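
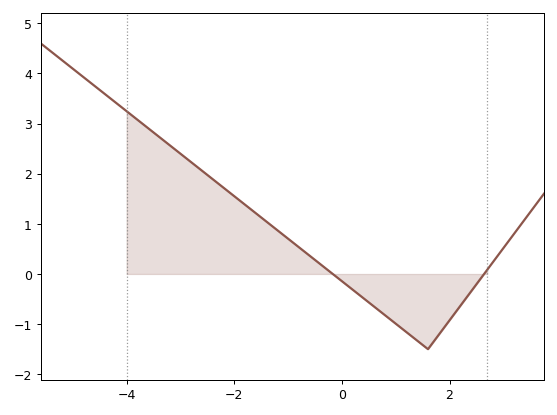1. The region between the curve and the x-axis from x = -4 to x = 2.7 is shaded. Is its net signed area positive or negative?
positive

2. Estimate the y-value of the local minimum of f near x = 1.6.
-1.5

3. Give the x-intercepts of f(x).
-0.17, 2.64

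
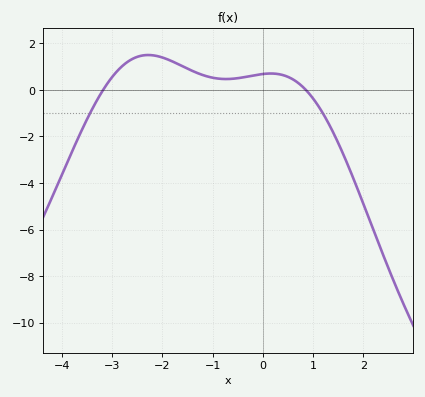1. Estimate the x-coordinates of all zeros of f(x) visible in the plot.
-3.18, 0.853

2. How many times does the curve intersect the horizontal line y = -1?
2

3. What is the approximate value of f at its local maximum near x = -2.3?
1.5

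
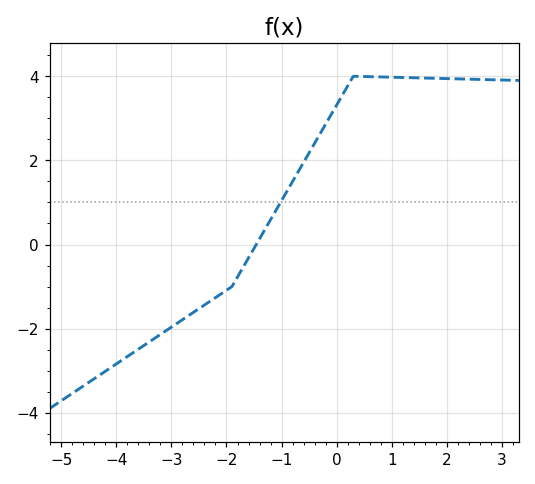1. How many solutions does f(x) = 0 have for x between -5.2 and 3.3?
1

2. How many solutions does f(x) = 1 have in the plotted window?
1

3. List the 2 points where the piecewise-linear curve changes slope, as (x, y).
(-1.9, -1); (0.3, 4)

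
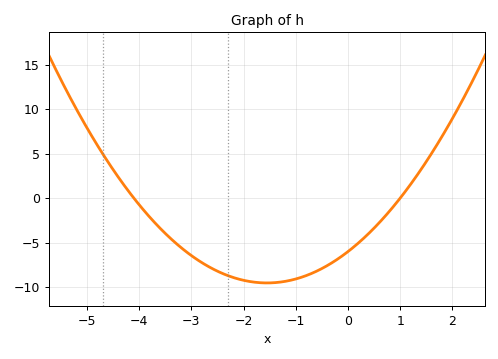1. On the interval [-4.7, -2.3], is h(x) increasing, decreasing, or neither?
decreasing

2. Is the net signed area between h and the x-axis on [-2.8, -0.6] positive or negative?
negative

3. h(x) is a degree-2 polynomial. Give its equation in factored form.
y = 1.47(x + 4.1)(x - 1)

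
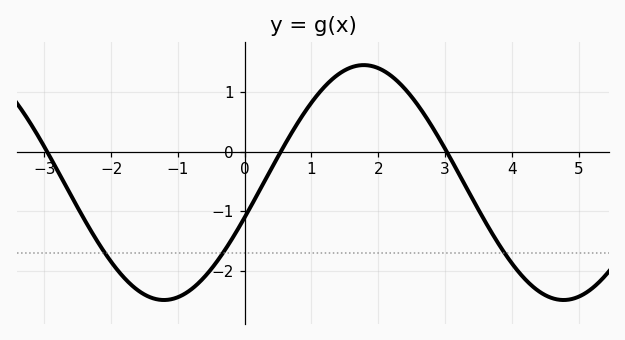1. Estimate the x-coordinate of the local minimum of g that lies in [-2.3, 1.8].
-1.2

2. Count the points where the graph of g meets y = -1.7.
3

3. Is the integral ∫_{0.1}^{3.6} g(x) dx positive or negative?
positive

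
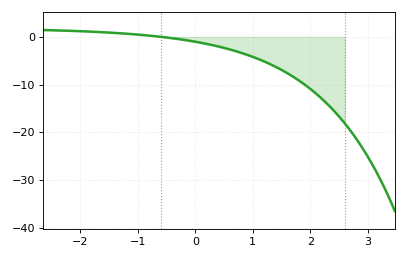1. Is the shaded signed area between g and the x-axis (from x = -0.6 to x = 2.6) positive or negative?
negative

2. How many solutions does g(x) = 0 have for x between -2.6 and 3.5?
1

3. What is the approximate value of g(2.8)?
-21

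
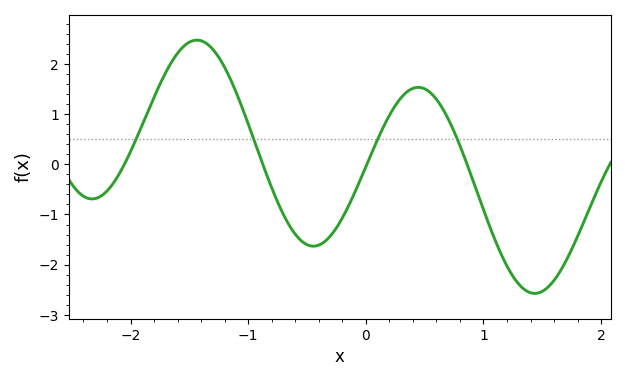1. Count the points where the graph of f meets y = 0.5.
4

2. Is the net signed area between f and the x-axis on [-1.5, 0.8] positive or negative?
positive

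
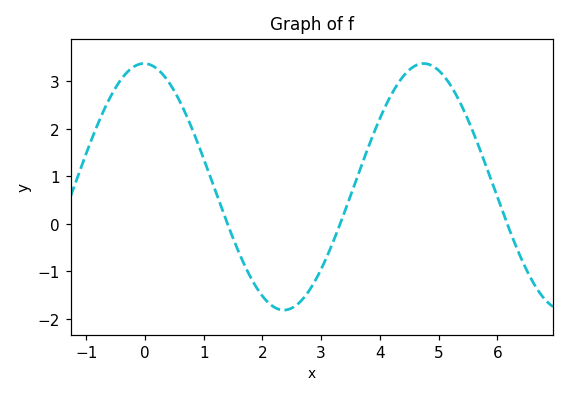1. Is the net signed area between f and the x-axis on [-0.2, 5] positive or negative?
positive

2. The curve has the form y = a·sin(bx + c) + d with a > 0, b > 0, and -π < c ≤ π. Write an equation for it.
y = 2.59sin(1.32x + 1.59) + 0.78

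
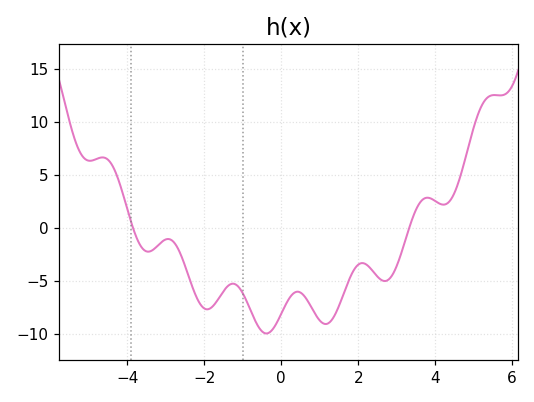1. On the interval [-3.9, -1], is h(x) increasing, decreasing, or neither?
neither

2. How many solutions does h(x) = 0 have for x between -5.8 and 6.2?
2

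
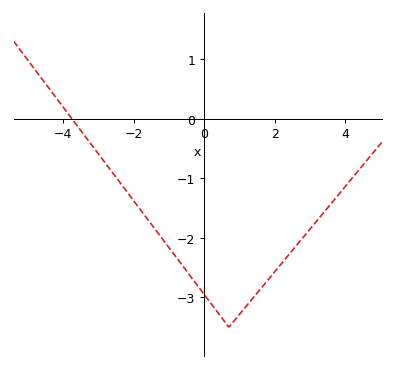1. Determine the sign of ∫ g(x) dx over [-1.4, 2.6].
negative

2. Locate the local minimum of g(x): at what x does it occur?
0.8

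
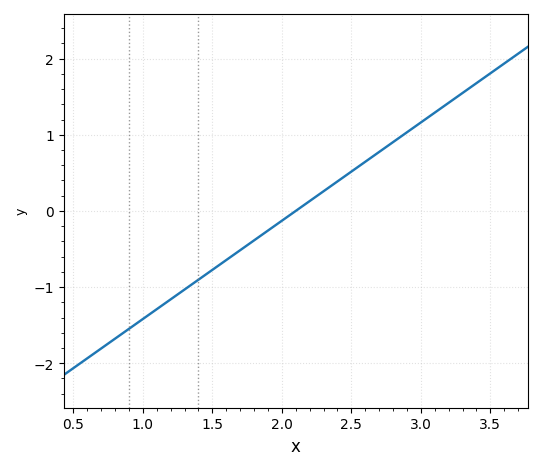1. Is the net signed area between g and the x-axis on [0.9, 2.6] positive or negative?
negative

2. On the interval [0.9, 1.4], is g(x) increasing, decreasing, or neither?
increasing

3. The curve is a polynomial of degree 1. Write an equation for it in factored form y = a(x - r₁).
y = 1.29(x - 2.1)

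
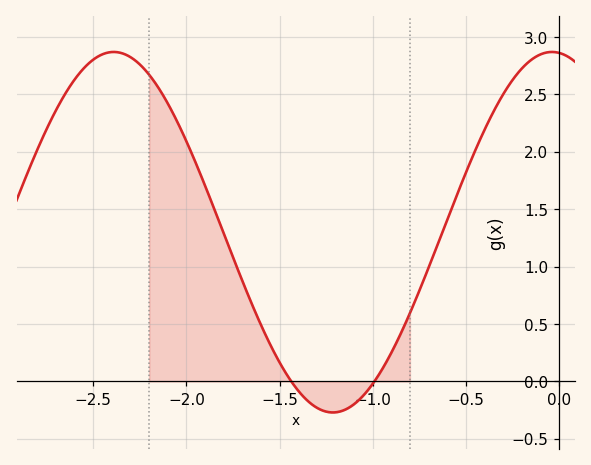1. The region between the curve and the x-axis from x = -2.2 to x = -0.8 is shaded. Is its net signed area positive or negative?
positive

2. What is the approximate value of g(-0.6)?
1.41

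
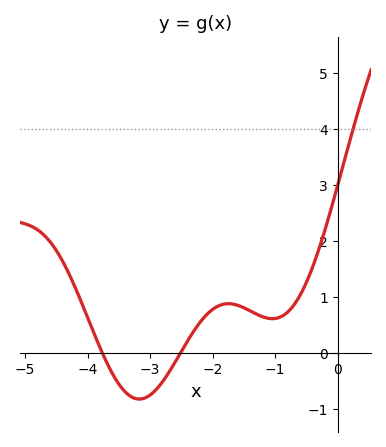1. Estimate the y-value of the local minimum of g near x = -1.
0.6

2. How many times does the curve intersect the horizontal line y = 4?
1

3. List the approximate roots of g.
-3.8, -2.5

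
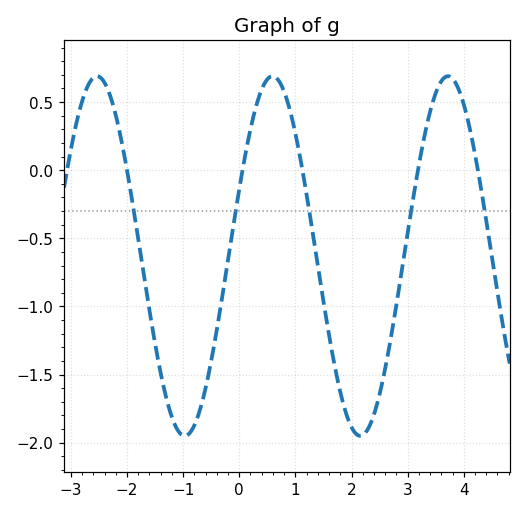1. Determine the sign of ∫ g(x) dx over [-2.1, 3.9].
negative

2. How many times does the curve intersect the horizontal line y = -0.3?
5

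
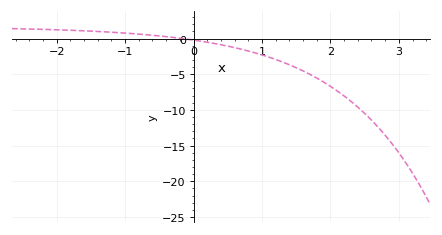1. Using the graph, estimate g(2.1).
-7.5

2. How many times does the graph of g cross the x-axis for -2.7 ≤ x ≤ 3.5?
1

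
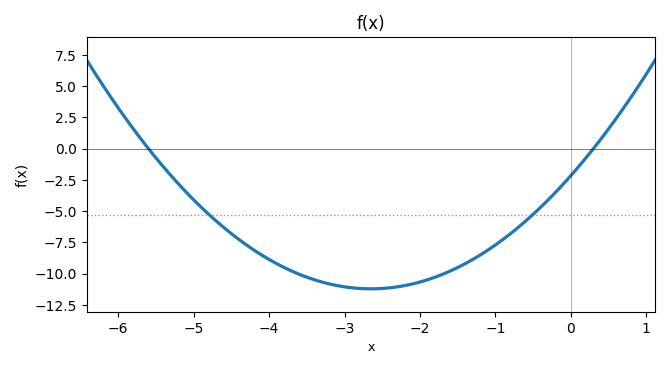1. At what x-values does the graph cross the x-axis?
-5.6, 0.4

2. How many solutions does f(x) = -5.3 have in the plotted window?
2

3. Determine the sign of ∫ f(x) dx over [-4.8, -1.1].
negative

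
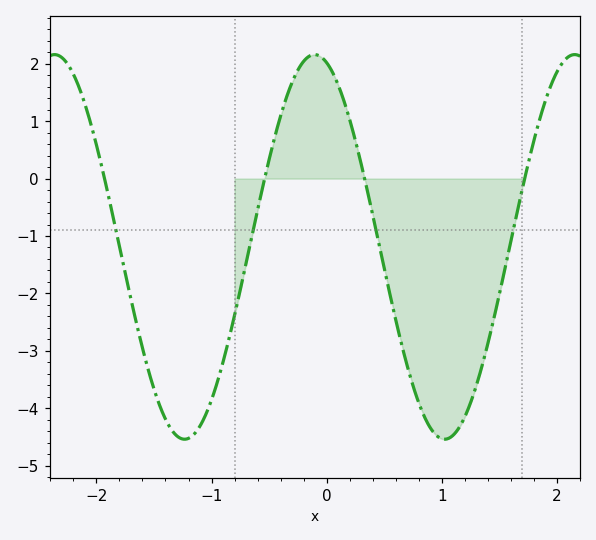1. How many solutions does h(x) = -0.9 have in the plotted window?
4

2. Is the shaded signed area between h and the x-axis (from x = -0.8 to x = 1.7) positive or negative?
negative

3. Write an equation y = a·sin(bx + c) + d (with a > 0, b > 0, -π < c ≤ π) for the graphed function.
y = 3.35sin(2.8x + 1.9) - 1.19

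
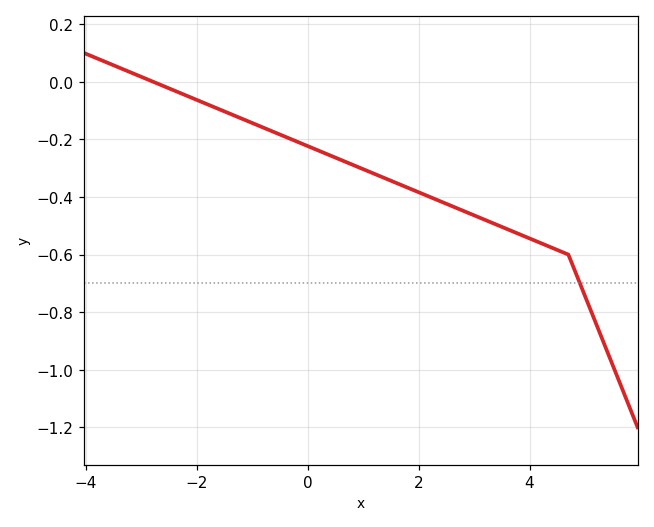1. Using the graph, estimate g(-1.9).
-0.07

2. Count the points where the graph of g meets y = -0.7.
1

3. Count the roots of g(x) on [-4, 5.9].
1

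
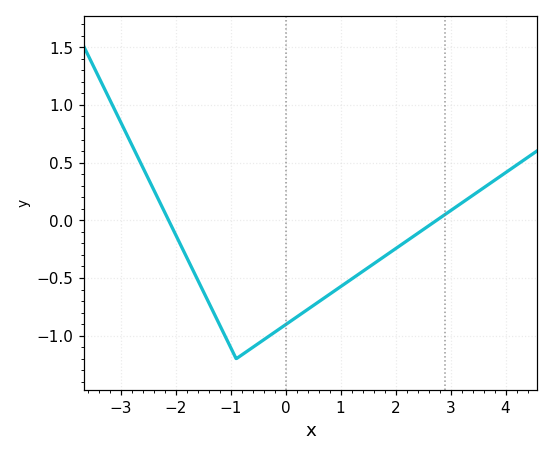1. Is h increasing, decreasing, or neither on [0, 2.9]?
increasing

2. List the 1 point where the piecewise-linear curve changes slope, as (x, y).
(-0.9, -1.2)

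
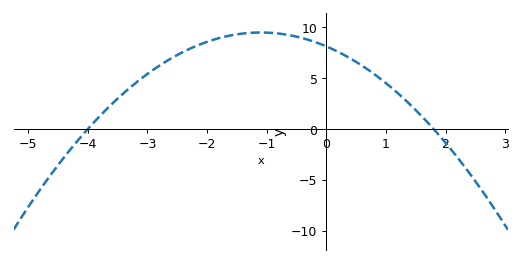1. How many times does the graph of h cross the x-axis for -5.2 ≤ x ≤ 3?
2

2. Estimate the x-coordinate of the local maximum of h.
-1.2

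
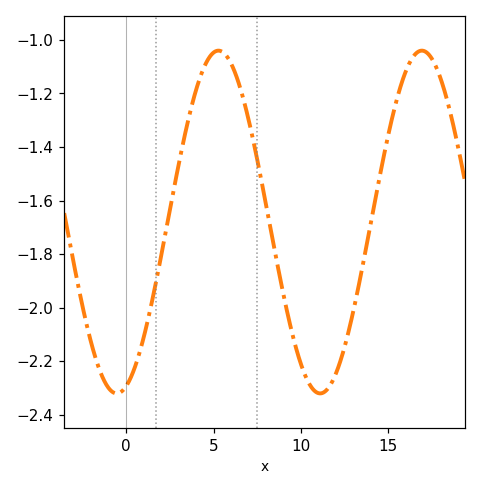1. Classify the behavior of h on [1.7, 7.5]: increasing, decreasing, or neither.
neither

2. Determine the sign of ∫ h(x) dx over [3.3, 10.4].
negative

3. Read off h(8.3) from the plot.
-1.72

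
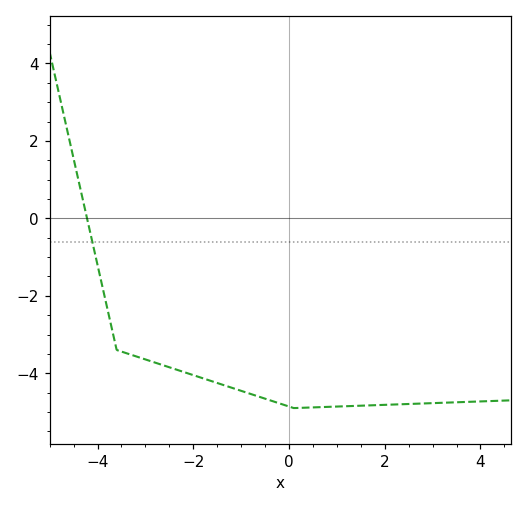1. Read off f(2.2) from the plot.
-4.8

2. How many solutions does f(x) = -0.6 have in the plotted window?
1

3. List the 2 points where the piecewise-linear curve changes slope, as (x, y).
(-3.6, -3.4); (0.1, -4.9)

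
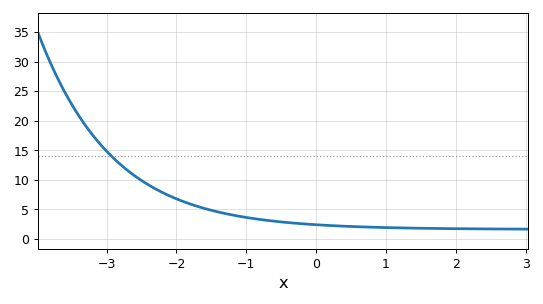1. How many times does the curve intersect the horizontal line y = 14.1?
1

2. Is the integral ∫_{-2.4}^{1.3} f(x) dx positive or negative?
positive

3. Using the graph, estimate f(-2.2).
7.86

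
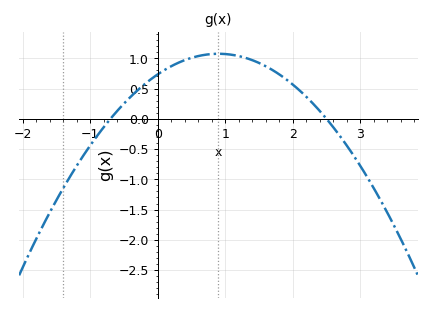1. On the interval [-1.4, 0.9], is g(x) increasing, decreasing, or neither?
increasing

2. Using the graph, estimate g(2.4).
0.15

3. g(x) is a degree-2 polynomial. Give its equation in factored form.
y = -0.42(x + 0.7)(x - 2.5)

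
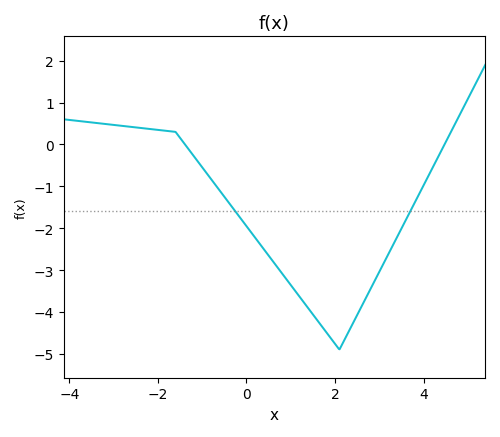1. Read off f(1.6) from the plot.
-4.2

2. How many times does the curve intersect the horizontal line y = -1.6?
2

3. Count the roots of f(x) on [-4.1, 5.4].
2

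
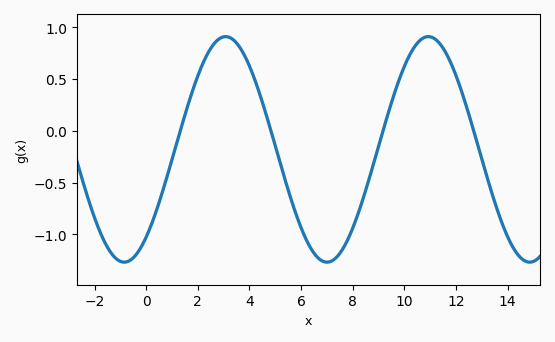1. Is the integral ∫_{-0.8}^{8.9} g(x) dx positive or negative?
negative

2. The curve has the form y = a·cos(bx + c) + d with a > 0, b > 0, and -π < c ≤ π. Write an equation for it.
y = 1.09cos(0.8x - 2.5) - 0.18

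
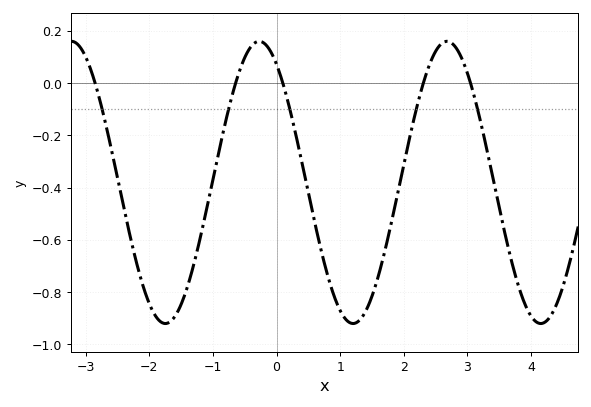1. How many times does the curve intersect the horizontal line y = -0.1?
5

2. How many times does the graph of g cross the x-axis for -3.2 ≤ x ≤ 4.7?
5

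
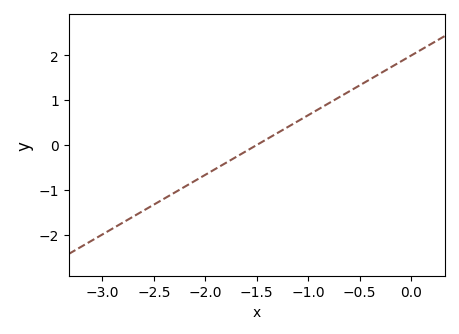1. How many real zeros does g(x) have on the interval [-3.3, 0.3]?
1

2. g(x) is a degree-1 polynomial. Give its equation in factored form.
y = 1.33(x + 1.5)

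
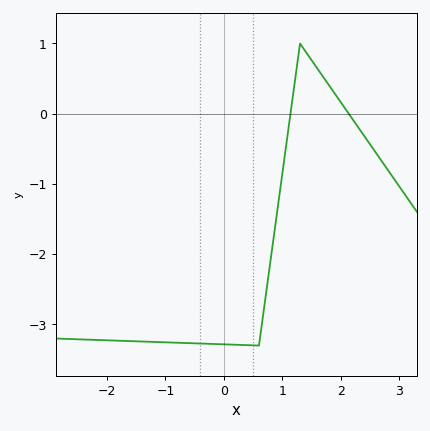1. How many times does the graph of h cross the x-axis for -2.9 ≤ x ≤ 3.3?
2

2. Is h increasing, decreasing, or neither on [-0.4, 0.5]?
decreasing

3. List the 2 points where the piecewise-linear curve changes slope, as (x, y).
(0.6, -3.3); (1.3, 1)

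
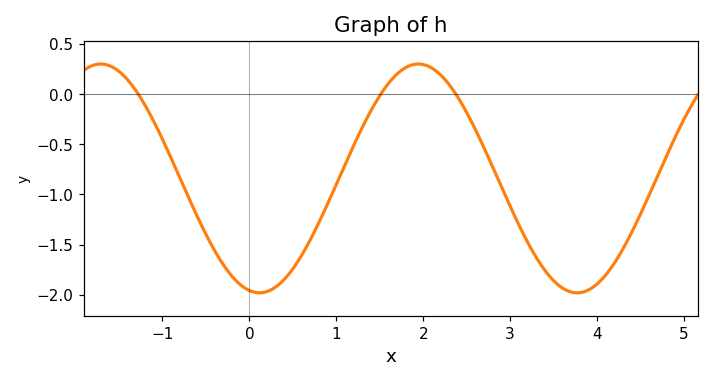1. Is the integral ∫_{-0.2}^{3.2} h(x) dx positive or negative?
negative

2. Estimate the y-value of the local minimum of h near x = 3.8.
-2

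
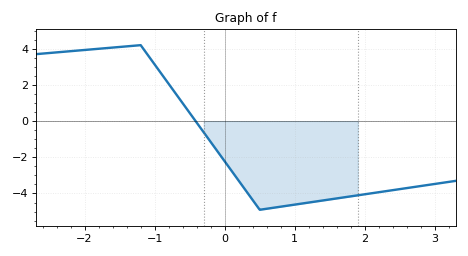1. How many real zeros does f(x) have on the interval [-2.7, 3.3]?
1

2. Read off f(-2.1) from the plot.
3.8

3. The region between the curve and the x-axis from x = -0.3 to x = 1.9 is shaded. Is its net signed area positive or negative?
negative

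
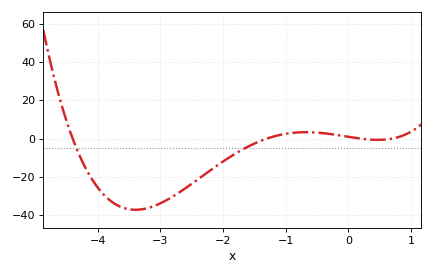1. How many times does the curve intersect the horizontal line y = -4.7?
2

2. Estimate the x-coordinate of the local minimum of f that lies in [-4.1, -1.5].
-3.4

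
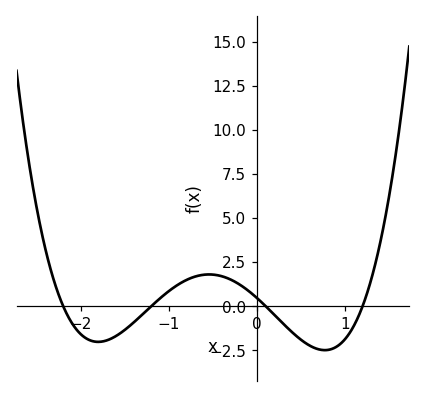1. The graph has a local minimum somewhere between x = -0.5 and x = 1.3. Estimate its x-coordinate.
0.771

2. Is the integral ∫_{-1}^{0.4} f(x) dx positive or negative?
positive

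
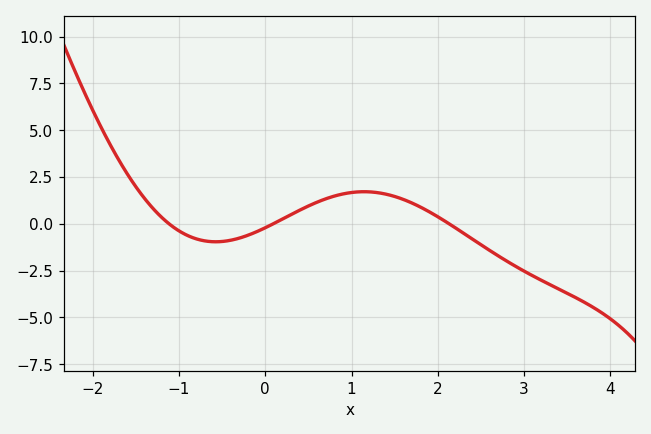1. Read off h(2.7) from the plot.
-1.8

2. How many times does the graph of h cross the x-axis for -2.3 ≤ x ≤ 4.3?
3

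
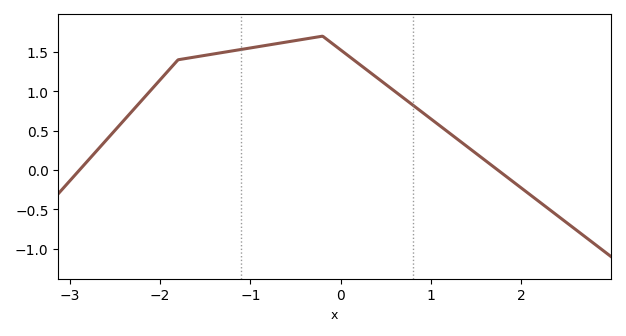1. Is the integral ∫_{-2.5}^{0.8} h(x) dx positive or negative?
positive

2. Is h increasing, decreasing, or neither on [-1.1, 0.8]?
neither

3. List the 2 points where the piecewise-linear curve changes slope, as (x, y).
(-1.8, 1.4); (-0.2, 1.7)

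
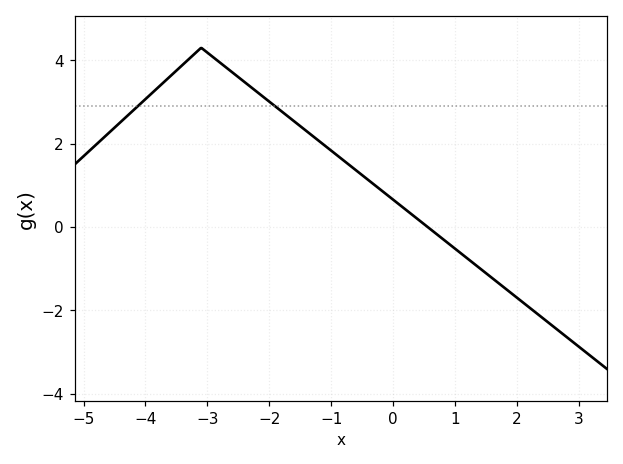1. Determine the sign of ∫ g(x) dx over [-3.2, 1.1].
positive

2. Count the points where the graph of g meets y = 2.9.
2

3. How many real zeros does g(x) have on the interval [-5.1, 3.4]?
1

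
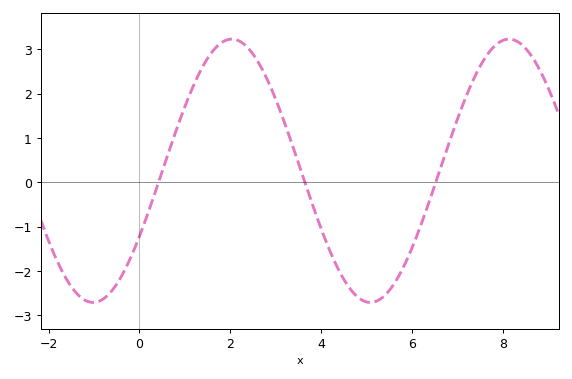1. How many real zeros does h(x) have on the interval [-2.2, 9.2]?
3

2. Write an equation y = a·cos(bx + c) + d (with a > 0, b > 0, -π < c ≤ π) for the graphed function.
y = 2.97cos(1.03x - 2.09) + 0.26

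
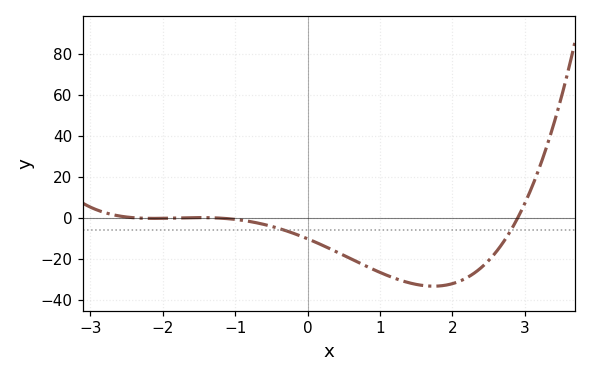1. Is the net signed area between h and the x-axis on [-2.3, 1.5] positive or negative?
negative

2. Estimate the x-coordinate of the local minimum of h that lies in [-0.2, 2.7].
1.7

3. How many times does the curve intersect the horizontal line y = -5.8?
2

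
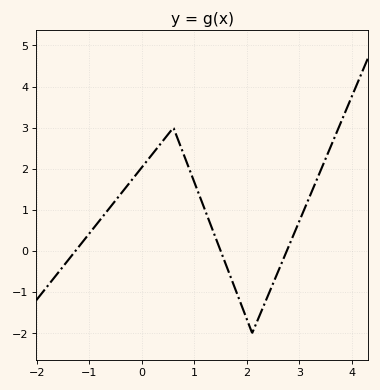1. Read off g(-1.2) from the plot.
0.1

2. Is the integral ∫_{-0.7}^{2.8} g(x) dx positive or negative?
positive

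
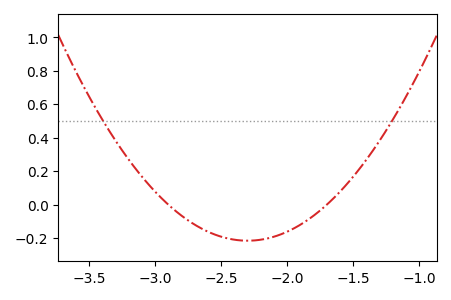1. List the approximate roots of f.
-2.9, -1.7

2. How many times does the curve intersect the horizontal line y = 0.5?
2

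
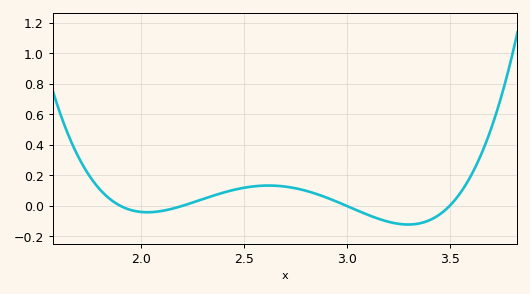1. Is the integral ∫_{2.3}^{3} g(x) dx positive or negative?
positive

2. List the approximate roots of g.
1.9, 2.2, 3, 3.5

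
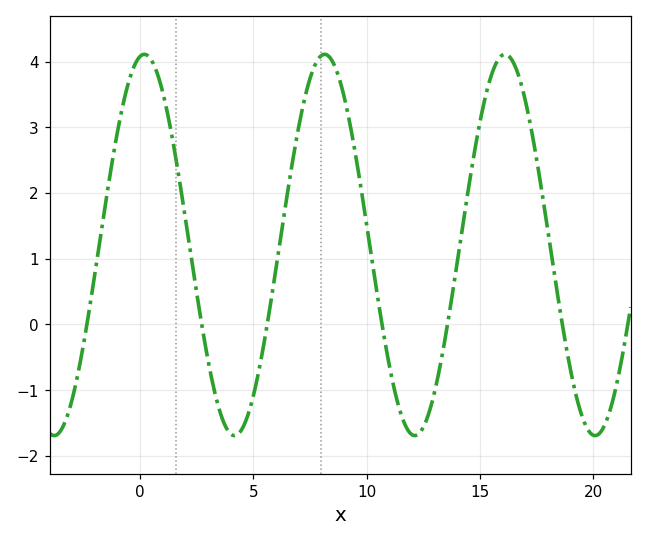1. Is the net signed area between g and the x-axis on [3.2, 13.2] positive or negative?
positive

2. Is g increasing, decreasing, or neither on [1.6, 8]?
neither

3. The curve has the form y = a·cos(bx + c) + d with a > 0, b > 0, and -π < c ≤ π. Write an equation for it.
y = 2.9cos(0.79x - 0.152) + 1.21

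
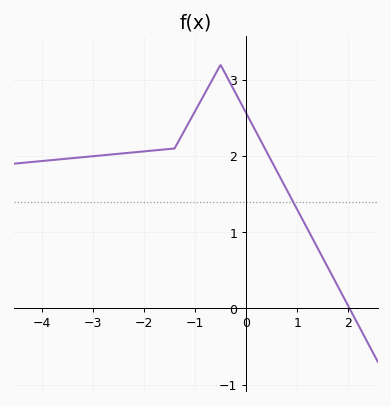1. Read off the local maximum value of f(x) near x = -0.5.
3.2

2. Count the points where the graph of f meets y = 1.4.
1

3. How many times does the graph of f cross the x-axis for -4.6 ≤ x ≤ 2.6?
1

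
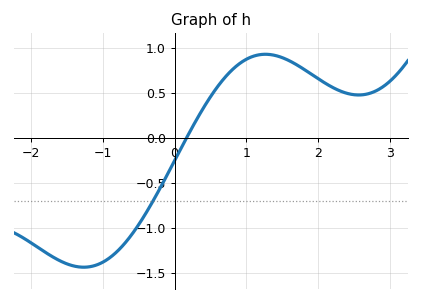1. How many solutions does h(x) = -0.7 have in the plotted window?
1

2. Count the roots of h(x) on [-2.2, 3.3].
1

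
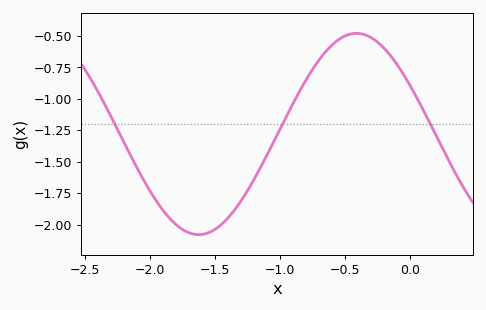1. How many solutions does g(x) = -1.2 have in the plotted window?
3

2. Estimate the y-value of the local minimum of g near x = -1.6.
-2.08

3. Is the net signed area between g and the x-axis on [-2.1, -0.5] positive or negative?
negative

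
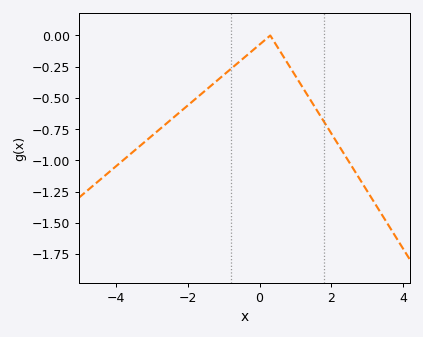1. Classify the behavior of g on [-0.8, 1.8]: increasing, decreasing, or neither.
neither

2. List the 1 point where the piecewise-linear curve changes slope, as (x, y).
(0.3, 0)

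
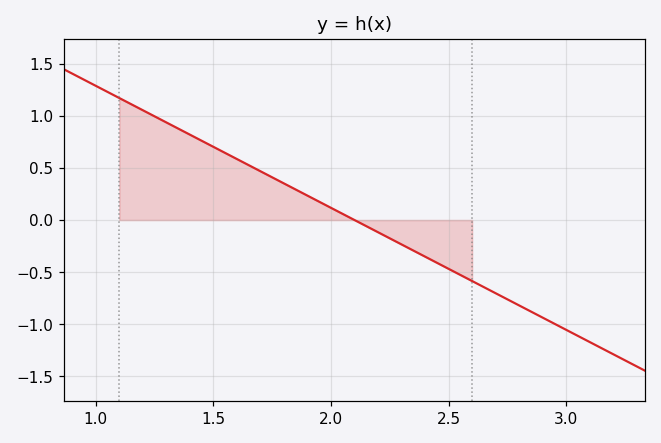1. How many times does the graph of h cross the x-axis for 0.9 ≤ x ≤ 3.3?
1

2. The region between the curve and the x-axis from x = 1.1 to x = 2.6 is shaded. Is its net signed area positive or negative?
positive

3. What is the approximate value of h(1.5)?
0.7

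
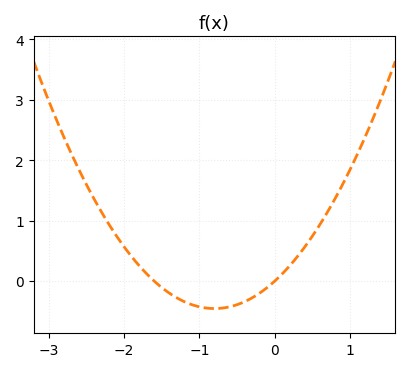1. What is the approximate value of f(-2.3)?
1.1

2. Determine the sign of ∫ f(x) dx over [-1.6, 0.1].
negative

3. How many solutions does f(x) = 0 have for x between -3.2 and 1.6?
2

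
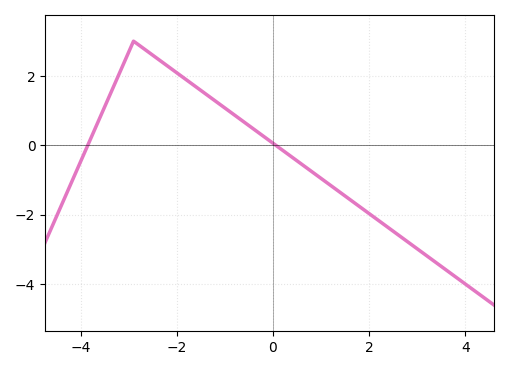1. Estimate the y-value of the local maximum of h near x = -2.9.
3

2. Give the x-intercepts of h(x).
-3.8, 0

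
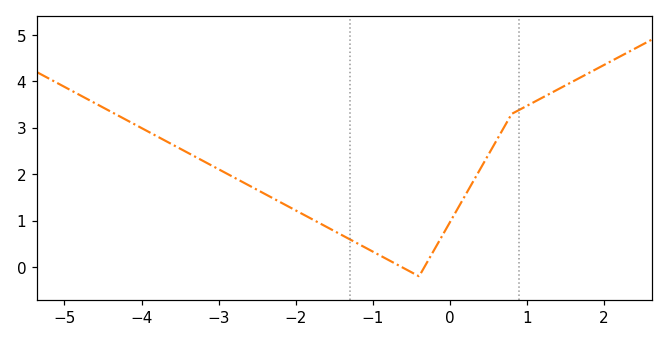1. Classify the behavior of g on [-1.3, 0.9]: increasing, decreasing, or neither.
neither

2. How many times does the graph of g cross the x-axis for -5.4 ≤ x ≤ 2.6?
2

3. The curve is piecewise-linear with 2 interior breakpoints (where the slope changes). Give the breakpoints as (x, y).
(-0.4, -0.2); (0.8, 3.3)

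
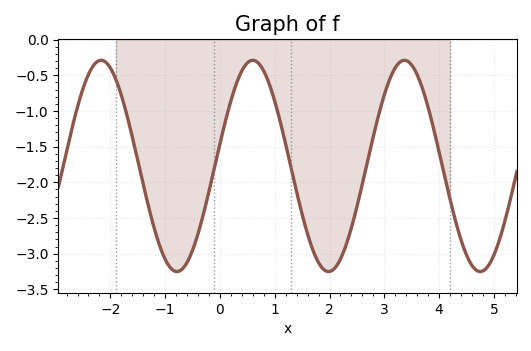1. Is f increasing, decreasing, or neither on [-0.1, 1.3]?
neither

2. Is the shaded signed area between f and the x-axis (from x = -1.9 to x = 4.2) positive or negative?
negative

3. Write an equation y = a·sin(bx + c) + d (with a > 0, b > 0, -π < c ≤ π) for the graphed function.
y = 1.48sin(2.27x + 0.212) - 1.77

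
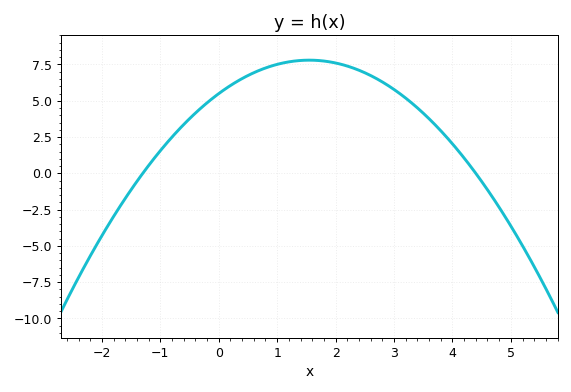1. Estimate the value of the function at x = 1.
7.51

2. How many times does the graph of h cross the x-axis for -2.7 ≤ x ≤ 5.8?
2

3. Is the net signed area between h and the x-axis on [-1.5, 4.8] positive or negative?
positive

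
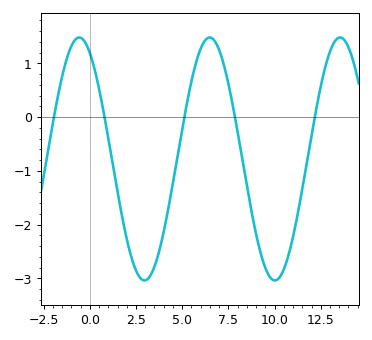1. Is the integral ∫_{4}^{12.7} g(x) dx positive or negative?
negative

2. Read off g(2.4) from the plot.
-2.77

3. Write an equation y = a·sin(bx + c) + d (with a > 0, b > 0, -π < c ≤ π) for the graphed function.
y = 2.26sin(0.89x + 2.08) - 0.78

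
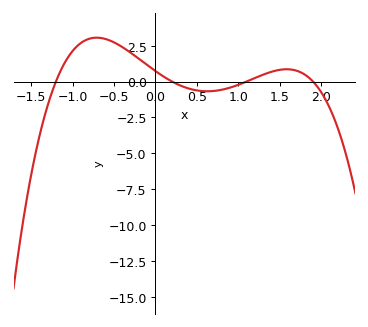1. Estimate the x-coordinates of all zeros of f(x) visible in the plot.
-1.2, 0.2, 1.1, 1.9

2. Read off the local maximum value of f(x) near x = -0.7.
3.05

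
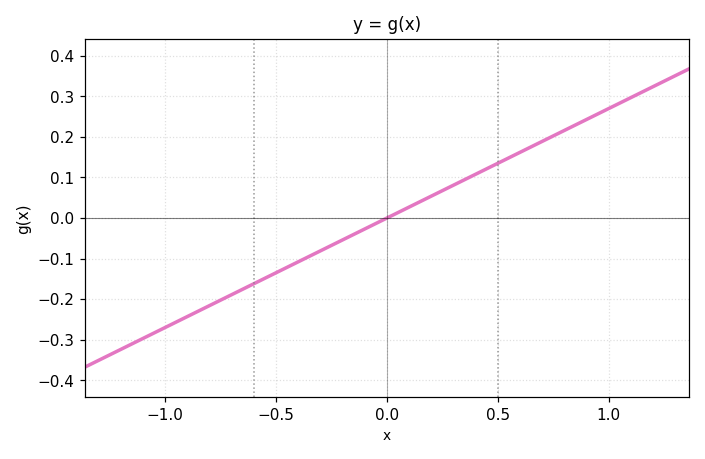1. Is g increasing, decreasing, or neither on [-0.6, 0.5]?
increasing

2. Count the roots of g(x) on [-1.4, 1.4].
1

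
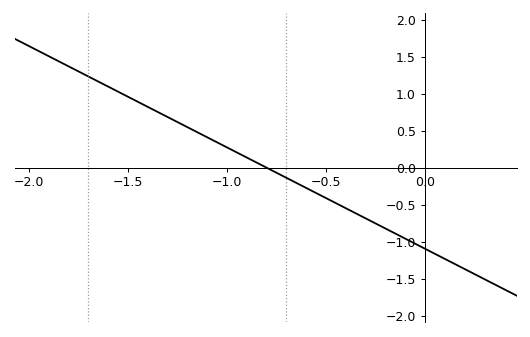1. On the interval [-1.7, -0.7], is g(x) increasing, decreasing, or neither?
decreasing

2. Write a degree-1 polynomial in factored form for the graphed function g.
y = -1.37(x + 0.8)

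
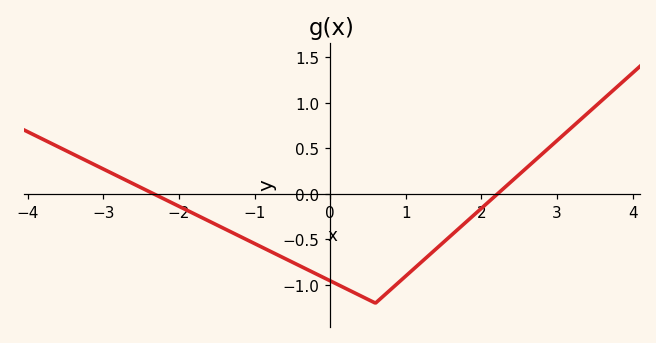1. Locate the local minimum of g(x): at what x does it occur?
0.6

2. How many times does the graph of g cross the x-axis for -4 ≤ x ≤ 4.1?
2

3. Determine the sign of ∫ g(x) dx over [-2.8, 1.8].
negative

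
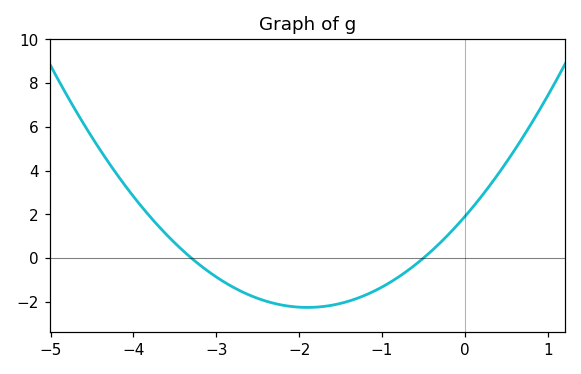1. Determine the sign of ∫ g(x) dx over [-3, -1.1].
negative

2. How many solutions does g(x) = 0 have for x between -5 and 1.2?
2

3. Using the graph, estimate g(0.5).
4.4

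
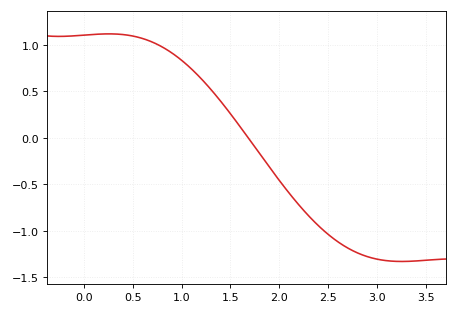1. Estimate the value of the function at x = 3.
-1.3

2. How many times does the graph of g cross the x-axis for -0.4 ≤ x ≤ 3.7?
1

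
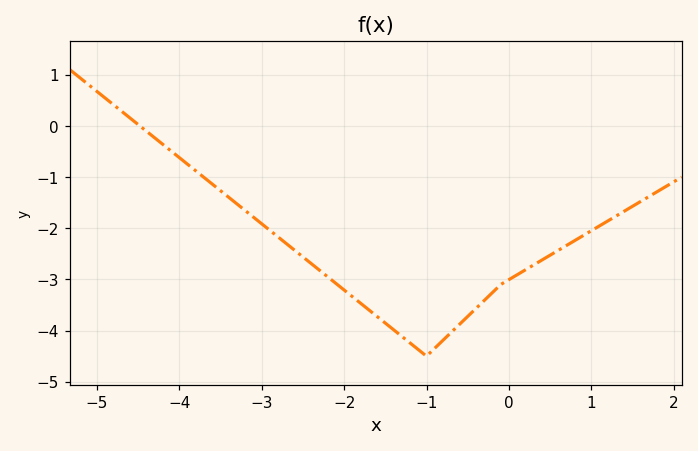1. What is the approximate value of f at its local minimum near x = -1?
-4.5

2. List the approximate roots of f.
-4.48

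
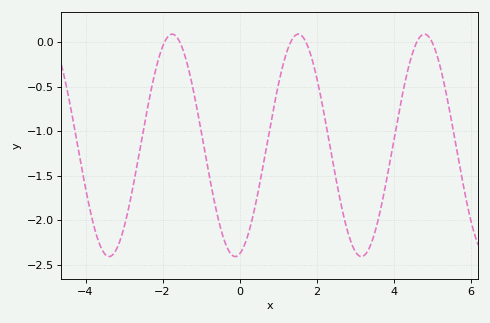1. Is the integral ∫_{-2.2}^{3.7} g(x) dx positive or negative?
negative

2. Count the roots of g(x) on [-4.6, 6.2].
6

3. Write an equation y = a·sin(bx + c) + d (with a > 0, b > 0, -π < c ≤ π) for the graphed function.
y = 1.25sin(1.92x - 1.35) - 1.16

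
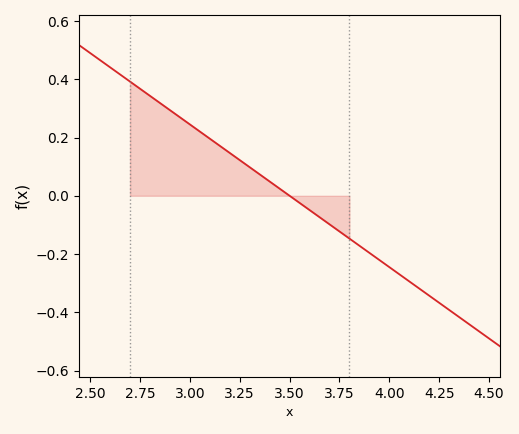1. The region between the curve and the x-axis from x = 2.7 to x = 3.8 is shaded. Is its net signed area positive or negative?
positive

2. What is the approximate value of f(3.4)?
0.04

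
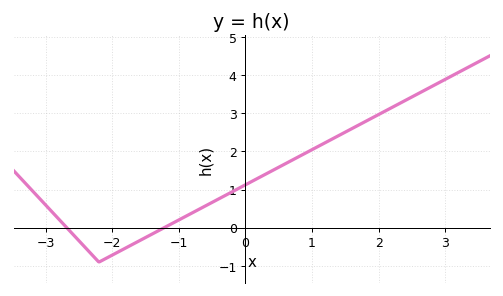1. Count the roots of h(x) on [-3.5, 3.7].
2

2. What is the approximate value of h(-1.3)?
-0.1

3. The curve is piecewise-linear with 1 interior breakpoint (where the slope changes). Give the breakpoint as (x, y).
(-2.2, -0.9)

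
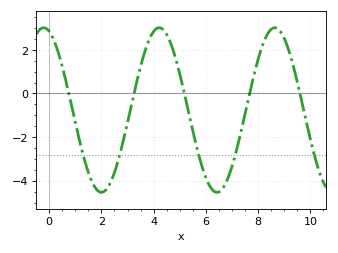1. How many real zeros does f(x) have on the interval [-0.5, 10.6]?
5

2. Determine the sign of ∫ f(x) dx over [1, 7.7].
negative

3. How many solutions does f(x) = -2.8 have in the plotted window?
5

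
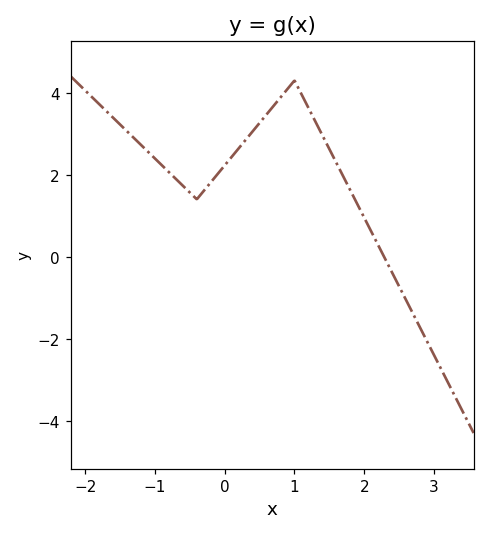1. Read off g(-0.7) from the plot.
1.9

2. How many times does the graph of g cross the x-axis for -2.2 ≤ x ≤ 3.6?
1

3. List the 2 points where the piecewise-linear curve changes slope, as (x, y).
(-0.4, 1.4); (1, 4.3)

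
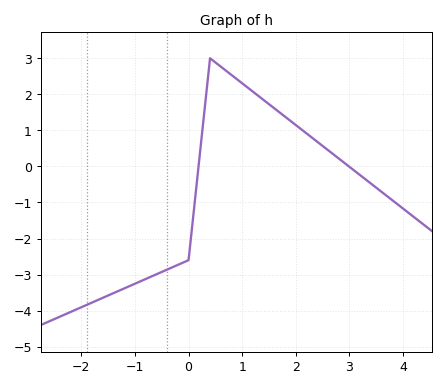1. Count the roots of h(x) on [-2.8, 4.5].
2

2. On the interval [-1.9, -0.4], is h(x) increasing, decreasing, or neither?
increasing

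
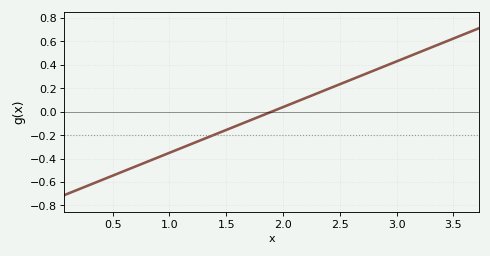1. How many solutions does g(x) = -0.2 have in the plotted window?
1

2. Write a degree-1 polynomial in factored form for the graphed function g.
y = 0.39(x - 1.9)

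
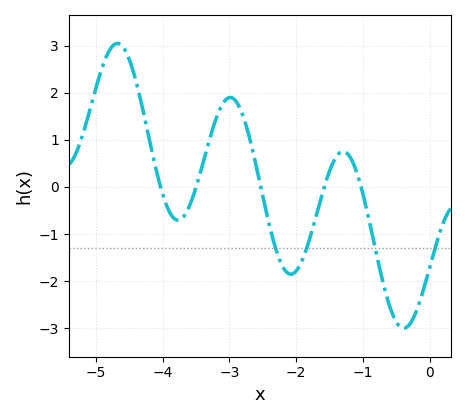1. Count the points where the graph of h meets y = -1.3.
4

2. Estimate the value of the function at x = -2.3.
-1.34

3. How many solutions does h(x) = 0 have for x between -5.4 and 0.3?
5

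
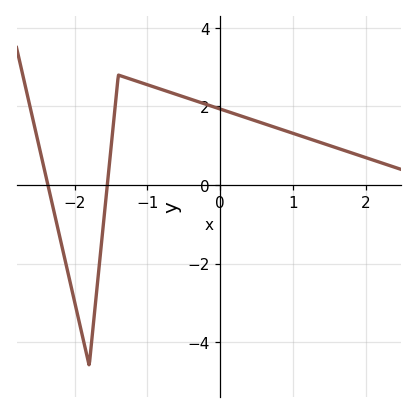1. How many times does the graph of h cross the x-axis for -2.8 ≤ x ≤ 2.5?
2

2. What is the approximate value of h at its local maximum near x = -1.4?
2.8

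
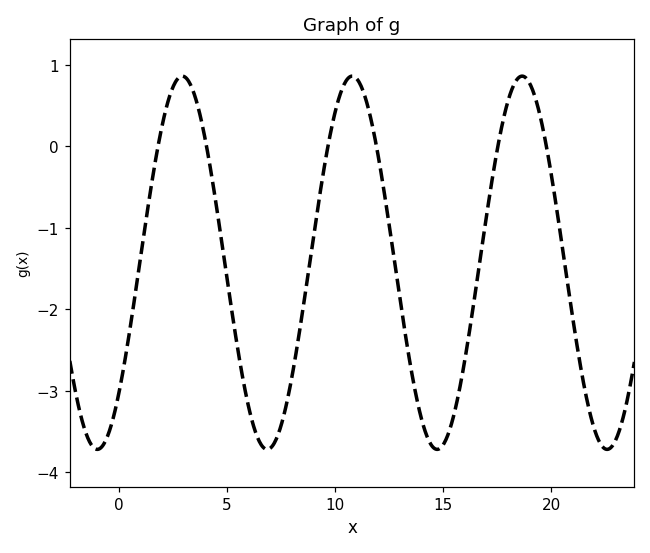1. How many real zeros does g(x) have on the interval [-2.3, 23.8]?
6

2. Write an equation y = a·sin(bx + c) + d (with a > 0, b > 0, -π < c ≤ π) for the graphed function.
y = 2.29sin(0.8x - 0.78) - 1.43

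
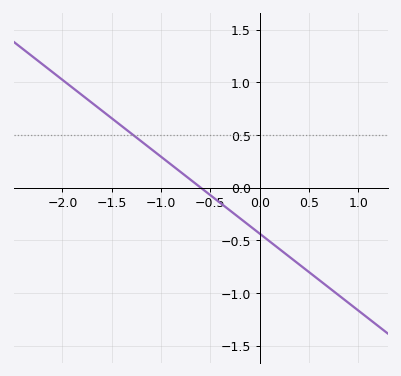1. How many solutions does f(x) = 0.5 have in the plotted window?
1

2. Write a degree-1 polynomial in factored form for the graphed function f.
y = -0.73(x + 0.6)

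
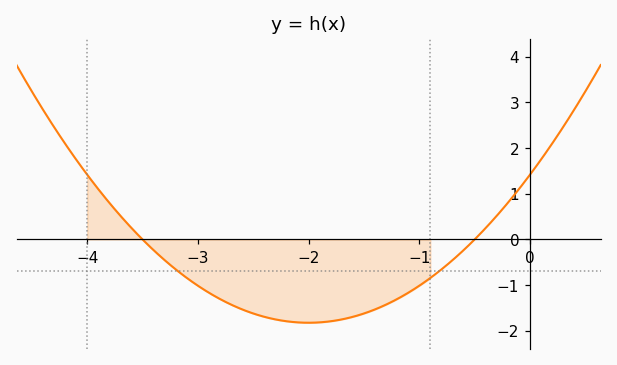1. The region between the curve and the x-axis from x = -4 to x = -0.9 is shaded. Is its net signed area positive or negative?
negative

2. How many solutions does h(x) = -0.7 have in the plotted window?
2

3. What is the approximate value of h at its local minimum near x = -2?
-1.8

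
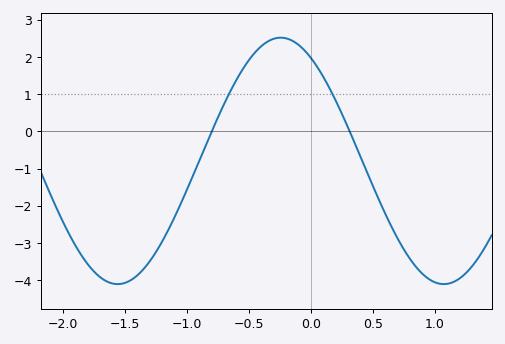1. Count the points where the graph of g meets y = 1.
2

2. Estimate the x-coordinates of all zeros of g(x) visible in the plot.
-0.8, 0.3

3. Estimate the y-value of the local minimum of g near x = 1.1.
-4.1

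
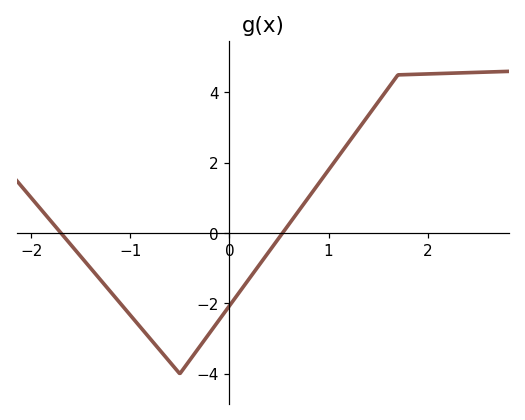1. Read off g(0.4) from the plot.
-0.6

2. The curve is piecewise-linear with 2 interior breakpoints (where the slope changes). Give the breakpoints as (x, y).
(-0.5, -4); (1.7, 4.5)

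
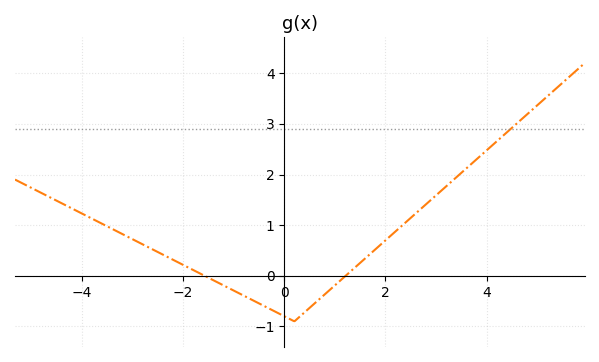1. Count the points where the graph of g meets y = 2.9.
1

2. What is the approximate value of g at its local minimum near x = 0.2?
-0.9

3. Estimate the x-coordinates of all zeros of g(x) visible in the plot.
-1.6, 1.2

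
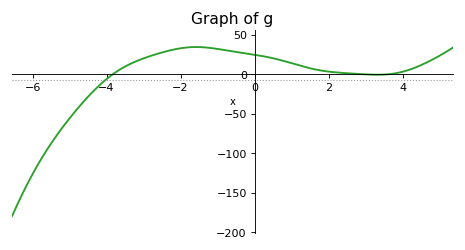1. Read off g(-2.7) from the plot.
24.7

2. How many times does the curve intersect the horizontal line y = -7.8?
1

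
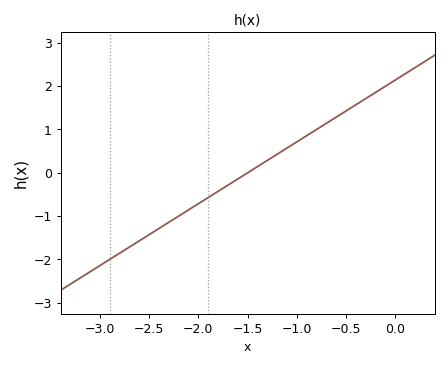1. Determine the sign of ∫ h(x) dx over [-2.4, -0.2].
positive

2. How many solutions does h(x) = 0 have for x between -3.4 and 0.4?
1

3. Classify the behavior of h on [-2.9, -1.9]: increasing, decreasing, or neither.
increasing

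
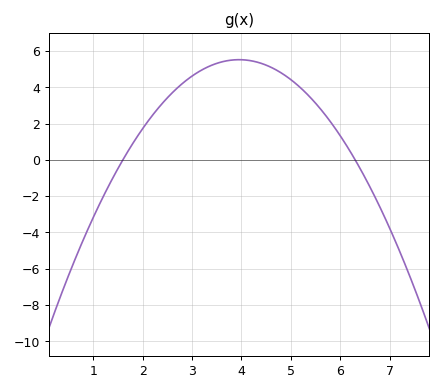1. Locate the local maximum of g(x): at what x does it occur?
4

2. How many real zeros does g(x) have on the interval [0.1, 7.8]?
2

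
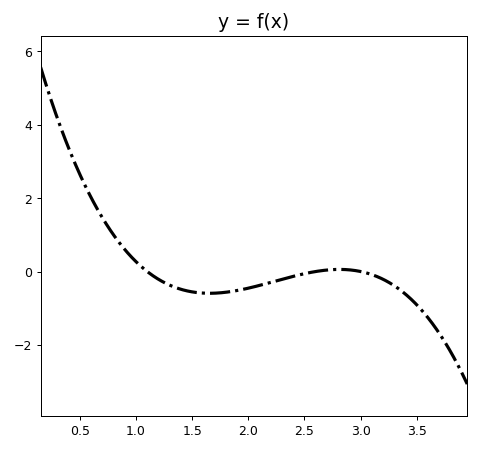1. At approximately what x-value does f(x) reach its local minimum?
1.65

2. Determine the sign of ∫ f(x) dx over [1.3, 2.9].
negative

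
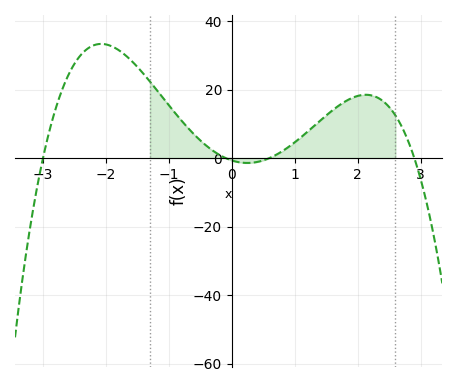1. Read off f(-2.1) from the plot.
34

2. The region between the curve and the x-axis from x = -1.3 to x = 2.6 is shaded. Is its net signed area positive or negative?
positive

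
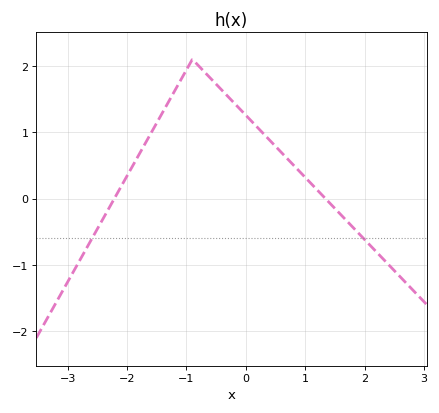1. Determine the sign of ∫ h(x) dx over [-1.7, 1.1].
positive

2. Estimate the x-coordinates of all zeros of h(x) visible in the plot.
-2.21, 1.34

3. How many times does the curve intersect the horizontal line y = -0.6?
2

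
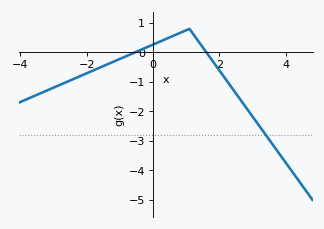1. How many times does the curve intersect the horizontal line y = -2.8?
1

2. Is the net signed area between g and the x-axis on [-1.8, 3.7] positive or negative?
negative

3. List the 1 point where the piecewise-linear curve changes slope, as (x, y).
(1.1, 0.8)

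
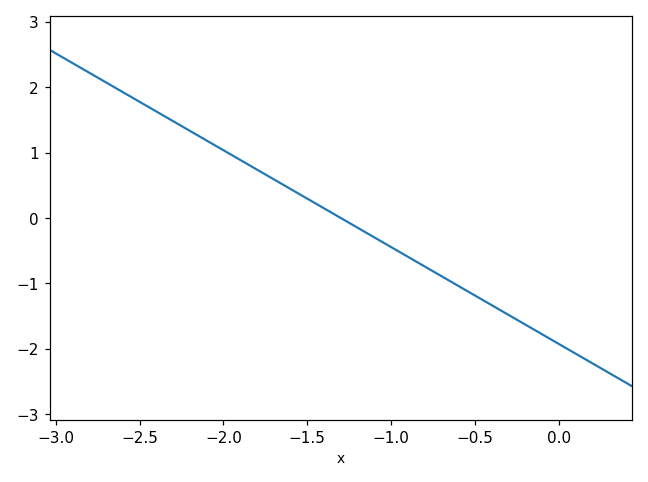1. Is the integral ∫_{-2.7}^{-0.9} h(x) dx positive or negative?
positive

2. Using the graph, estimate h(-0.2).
-1.6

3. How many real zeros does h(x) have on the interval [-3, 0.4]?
1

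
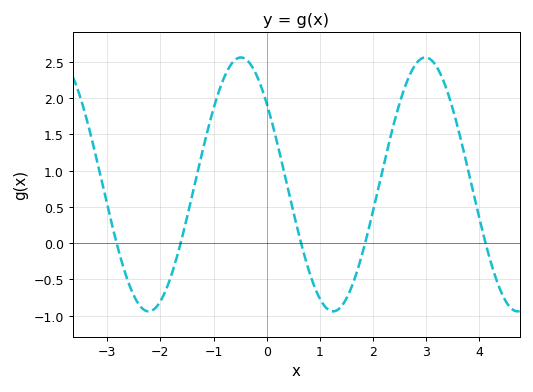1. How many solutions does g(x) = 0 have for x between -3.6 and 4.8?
5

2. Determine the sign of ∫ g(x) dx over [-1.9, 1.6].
positive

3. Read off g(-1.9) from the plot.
-0.652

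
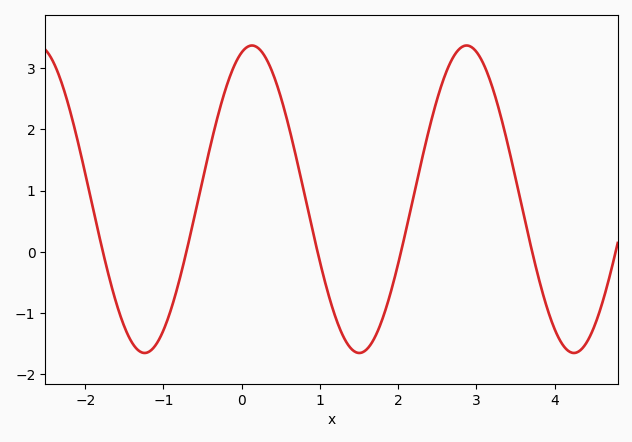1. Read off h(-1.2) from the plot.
-1.6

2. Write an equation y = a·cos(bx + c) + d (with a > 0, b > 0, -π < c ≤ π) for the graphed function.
y = 2.51cos(2.3x - 0.3) + 0.86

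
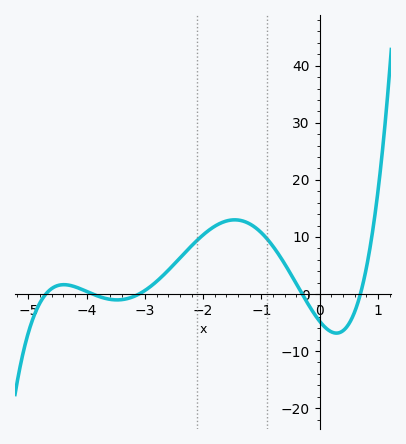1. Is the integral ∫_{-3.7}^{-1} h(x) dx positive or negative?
positive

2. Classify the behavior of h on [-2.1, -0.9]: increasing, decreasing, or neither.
neither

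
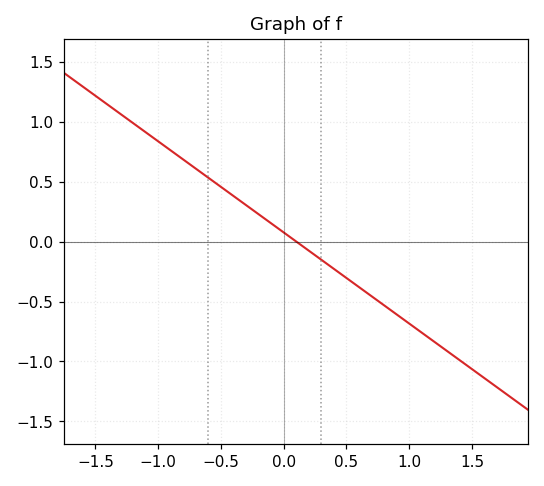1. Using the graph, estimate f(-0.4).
0.38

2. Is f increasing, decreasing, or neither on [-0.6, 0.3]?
decreasing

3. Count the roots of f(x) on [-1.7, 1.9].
1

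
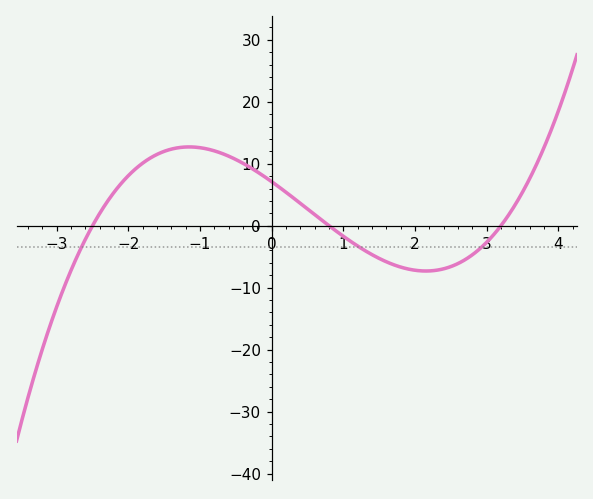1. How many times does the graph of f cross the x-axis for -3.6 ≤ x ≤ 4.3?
3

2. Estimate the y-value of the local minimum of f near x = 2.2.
-7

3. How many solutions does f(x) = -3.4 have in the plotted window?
3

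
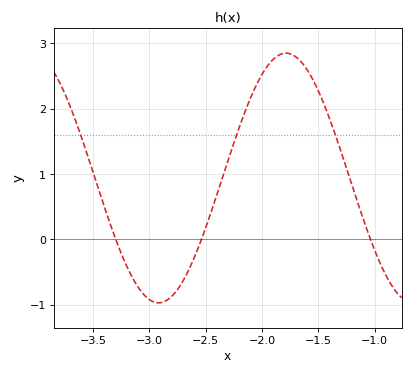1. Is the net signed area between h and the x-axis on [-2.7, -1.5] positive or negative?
positive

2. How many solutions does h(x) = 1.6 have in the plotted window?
3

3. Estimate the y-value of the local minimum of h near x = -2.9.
-1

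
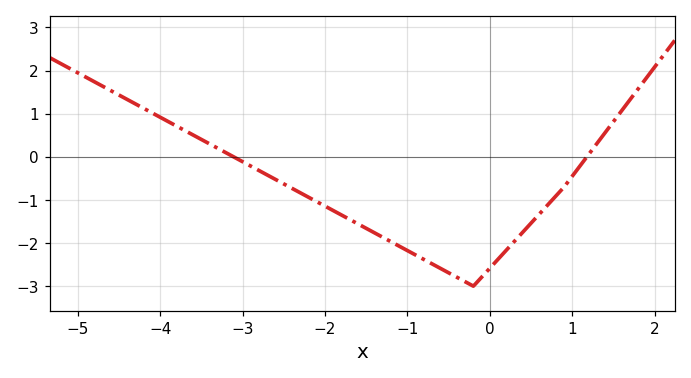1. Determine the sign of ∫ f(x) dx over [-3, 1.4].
negative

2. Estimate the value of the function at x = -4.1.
1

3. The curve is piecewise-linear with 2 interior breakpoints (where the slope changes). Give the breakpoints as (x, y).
(-0.2, -3); (0.9, -0.7)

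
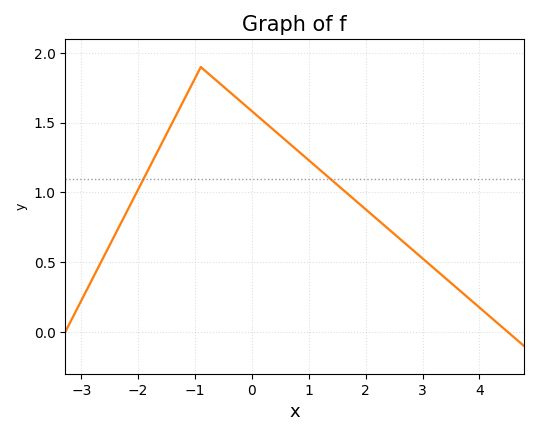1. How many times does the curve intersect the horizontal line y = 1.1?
2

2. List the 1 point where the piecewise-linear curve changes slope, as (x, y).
(-0.9, 1.9)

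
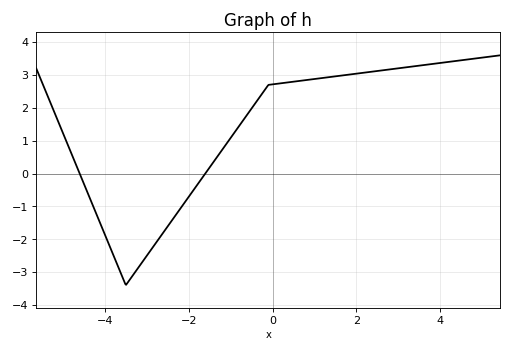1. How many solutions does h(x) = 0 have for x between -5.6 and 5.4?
2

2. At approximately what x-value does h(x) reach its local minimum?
-3.6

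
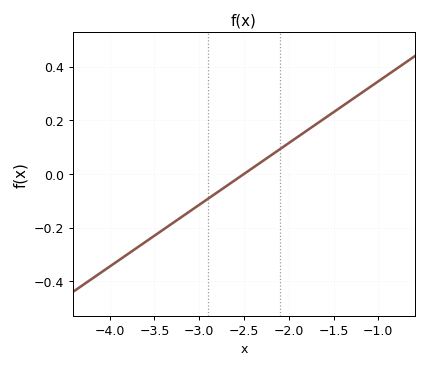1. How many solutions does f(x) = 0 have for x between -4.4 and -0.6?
1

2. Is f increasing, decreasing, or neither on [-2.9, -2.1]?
increasing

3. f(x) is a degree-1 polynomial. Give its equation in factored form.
y = 0.23(x + 2.5)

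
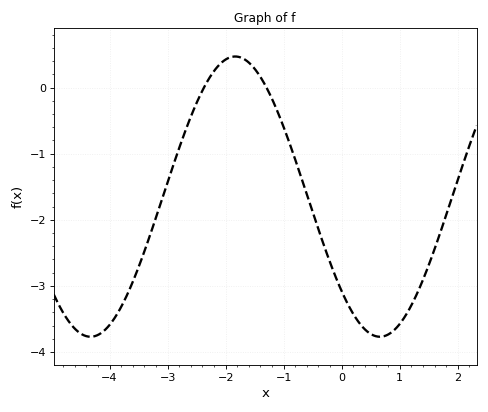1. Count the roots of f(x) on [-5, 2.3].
2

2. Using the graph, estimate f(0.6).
-3.76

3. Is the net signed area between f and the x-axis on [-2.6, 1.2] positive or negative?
negative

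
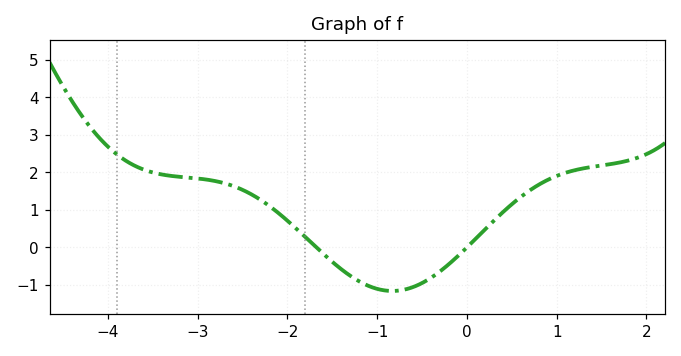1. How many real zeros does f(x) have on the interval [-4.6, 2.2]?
2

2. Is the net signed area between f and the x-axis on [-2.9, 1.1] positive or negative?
positive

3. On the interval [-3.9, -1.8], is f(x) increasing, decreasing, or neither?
decreasing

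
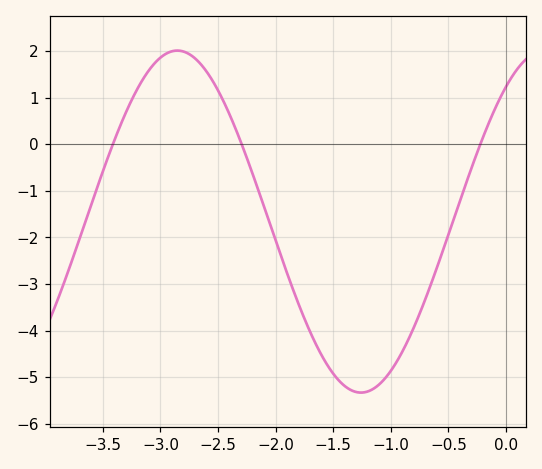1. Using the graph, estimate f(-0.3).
-0.509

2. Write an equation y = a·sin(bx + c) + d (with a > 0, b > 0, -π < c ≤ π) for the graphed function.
y = 3.67sin(1.97x + 0.91) - 1.66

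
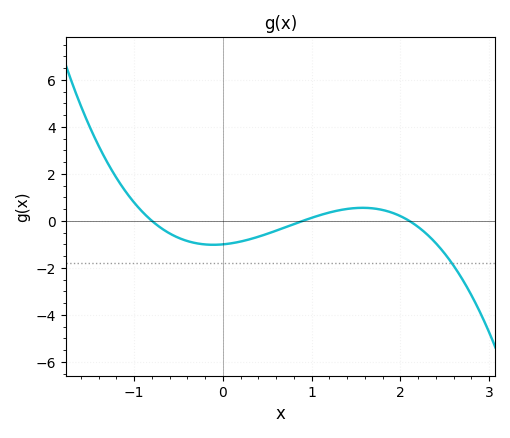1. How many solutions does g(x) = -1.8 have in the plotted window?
1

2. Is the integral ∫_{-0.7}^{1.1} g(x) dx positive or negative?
negative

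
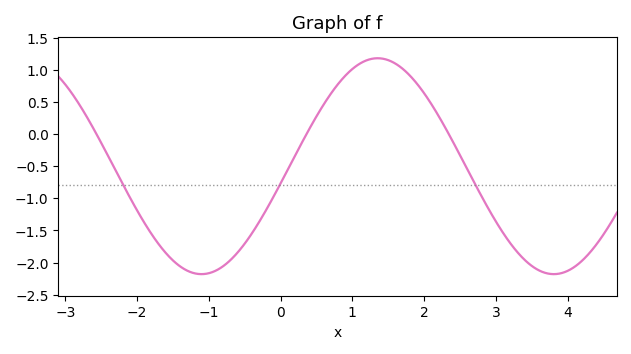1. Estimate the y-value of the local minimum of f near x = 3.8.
-2.2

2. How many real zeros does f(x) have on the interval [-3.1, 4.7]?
3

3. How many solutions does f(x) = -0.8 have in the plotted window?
3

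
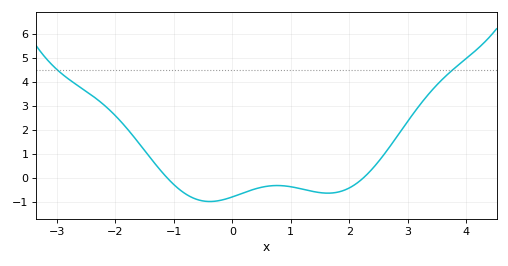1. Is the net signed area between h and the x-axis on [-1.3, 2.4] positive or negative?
negative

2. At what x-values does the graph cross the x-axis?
-1.2, 2.2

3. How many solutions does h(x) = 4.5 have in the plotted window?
2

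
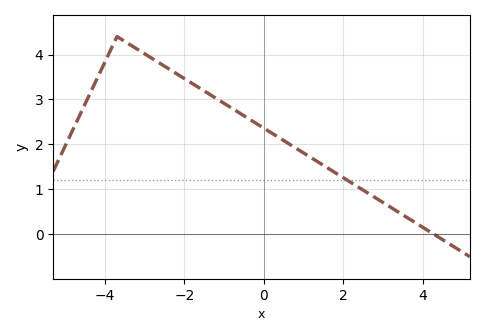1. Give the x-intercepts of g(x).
4.28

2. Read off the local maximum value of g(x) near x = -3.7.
4.4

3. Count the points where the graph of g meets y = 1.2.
1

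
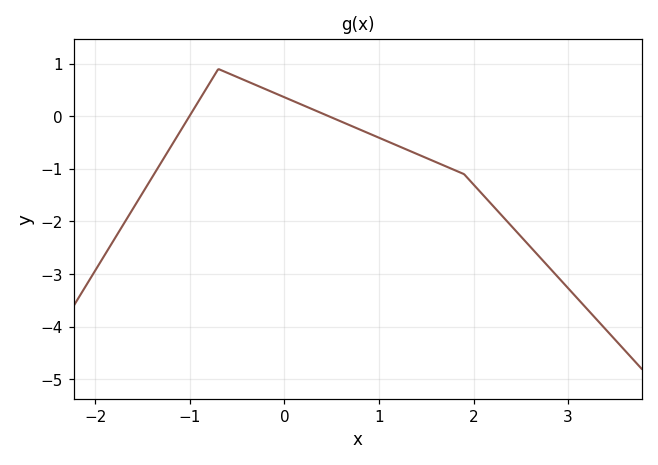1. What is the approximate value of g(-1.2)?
-0.572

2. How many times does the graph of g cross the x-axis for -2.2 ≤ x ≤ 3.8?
2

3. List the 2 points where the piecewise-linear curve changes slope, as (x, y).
(-0.7, 0.9); (1.9, -1.1)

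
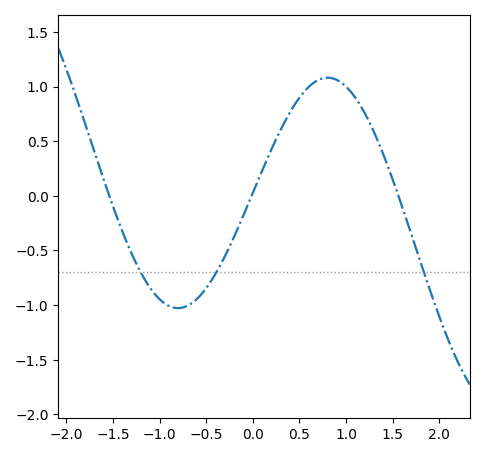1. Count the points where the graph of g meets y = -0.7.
3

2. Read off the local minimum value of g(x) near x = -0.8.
-1.05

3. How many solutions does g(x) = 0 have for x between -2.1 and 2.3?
3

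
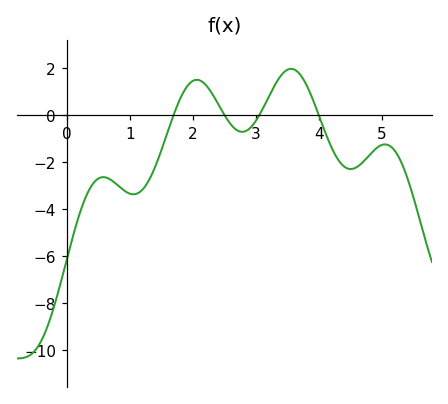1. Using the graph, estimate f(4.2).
-1.4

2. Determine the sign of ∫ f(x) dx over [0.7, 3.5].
negative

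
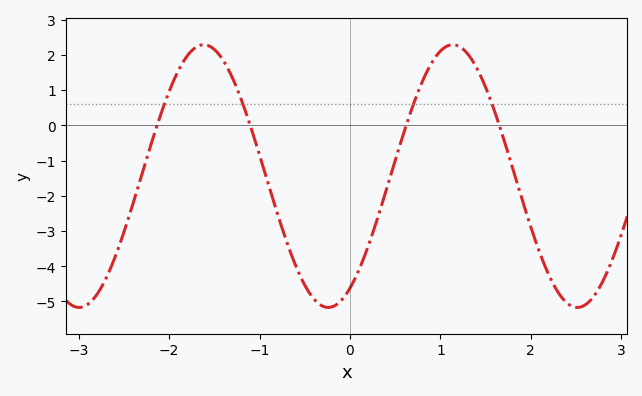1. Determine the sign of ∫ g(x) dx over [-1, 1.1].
negative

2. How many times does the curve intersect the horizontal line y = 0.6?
4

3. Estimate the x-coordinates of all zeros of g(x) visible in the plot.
-2.13, -1.1, 0.622, 1.65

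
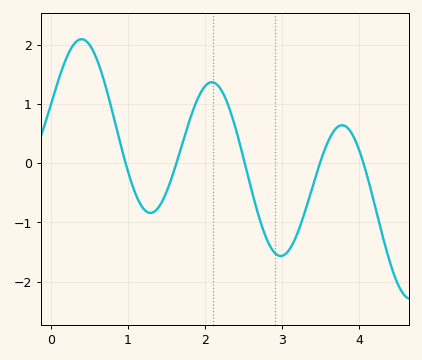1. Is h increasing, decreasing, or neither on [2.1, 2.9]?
decreasing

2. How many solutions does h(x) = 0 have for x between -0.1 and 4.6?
5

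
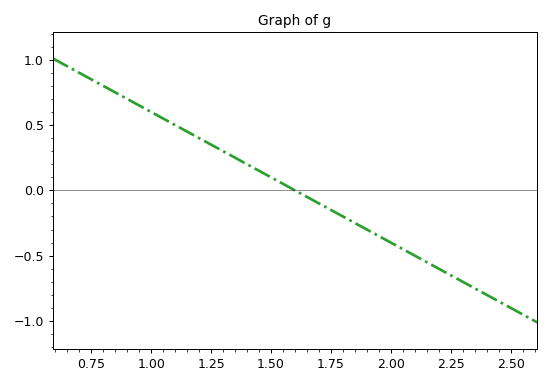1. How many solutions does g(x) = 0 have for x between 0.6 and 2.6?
1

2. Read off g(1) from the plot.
0.6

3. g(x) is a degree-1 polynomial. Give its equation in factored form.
y = -1(x - 1.6)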